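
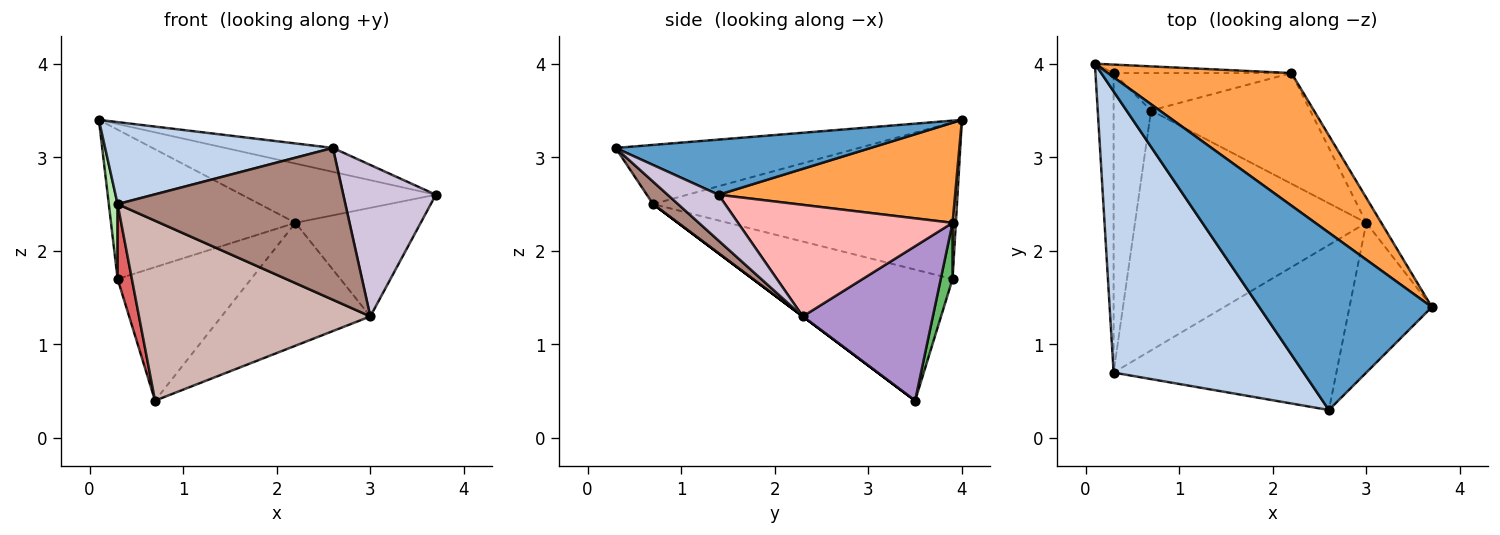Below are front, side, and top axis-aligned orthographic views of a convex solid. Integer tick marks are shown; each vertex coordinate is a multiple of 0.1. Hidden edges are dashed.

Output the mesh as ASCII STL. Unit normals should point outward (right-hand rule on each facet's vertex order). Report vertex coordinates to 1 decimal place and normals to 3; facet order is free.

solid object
 facet normal 0.302 0.127 0.945
  outer loop
   vertex 2.6 0.3 3.1
   vertex 3.7 1.4 2.6
   vertex 0.1 4.0 3.4
  endloop
 endfacet
 facet normal -0.287 -0.268 0.920
  outer loop
   vertex 0.3 0.7 2.5
   vertex 2.6 0.3 3.1
   vertex 0.1 4.0 3.4
  endloop
 endfacet
 facet normal 0.446 0.365 0.817
  outer loop
   vertex 2.2 3.9 2.3
   vertex 0.1 4.0 3.4
   vertex 3.7 1.4 2.6
  endloop
 endfacet
 facet normal 0.018 0.998 -0.057
  outer loop
   vertex 0.3 3.9 1.7
   vertex 0.1 4.0 3.4
   vertex 2.2 3.9 2.3
  endloop
 endfacet
 facet normal 0.085 0.959 -0.269
  outer loop
   vertex 0.3 3.9 1.7
   vertex 2.2 3.9 2.3
   vertex 0.7 3.5 0.4
  endloop
 endfacet
 facet normal -0.993 -0.029 -0.115
  outer loop
   vertex 0.3 3.9 1.7
   vertex 0.3 0.7 2.5
   vertex 0.1 4.0 3.4
  endloop
 endfacet
 facet normal -0.959 -0.069 -0.274
  outer loop
   vertex 0.3 3.9 1.7
   vertex 0.7 3.5 0.4
   vertex 0.3 0.7 2.5
  endloop
 endfacet
 facet normal 0.858 0.501 -0.115
  outer loop
   vertex 3.0 2.3 1.3
   vertex 2.2 3.9 2.3
   vertex 3.7 1.4 2.6
  endloop
 endfacet
 facet normal 0.545 0.623 -0.561
  outer loop
   vertex 3.0 2.3 1.3
   vertex 0.7 3.5 0.4
   vertex 2.2 3.9 2.3
  endloop
 endfacet
 facet normal 0.365 -0.662 -0.655
  outer loop
   vertex 3.0 2.3 1.3
   vertex 3.7 1.4 2.6
   vertex 2.6 0.3 3.1
  endloop
 endfacet
 facet normal 0.074 -0.675 -0.734
  outer loop
   vertex 3.0 2.3 1.3
   vertex 2.6 0.3 3.1
   vertex 0.3 0.7 2.5
  endloop
 endfacet
 facet normal 0.000 -0.600 -0.800
  outer loop
   vertex 3.0 2.3 1.3
   vertex 0.3 0.7 2.5
   vertex 0.7 3.5 0.4
  endloop
 endfacet
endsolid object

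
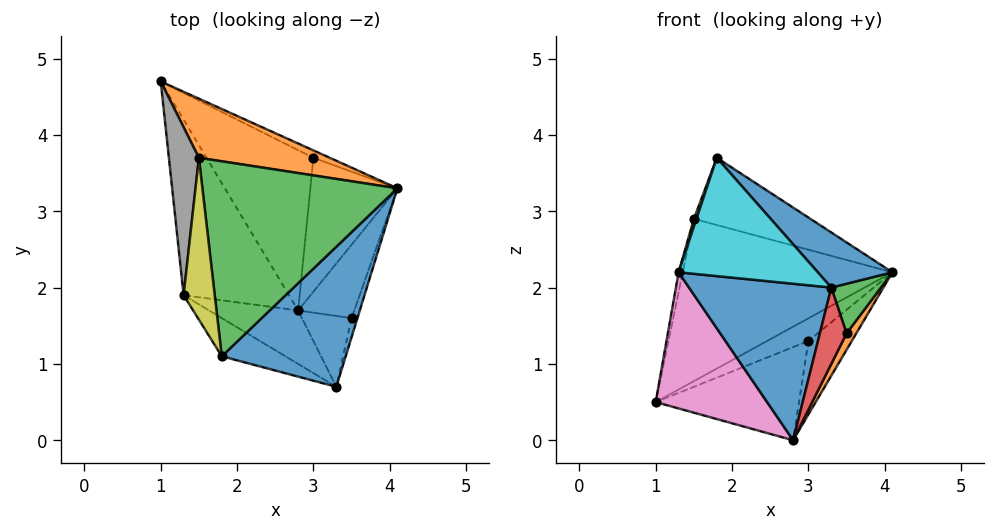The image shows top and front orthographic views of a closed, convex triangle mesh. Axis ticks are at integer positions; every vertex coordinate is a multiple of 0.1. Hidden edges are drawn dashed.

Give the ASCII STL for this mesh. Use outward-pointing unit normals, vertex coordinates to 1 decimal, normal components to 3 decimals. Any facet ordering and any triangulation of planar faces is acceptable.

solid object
 facet normal 0.691 -0.264 0.672
  outer loop
   vertex 3.3 0.7 2.0
   vertex 4.1 3.3 2.2
   vertex 1.8 1.1 3.7
  endloop
 endfacet
 facet normal 0.230 0.914 0.333
  outer loop
   vertex 1.5 3.7 2.9
   vertex 4.1 3.3 2.2
   vertex 1.0 4.7 0.5
  endloop
 endfacet
 facet normal 0.291 0.312 0.904
  outer loop
   vertex 1.5 3.7 2.9
   vertex 1.8 1.1 3.7
   vertex 4.1 3.3 2.2
  endloop
 endfacet
 facet normal 0.514 0.815 -0.266
  outer loop
   vertex 3.0 3.7 1.3
   vertex 1.0 4.7 0.5
   vertex 4.1 3.3 2.2
  endloop
 endfacet
 facet normal 0.513 0.431 -0.742
  outer loop
   vertex 3.0 3.7 1.3
   vertex 2.8 1.7 0.0
   vertex 1.0 4.7 0.5
  endloop
 endfacet
 facet normal 0.666 0.359 -0.654
  outer loop
   vertex 3.0 3.7 1.3
   vertex 4.1 3.3 2.2
   vertex 2.8 1.7 0.0
  endloop
 endfacet
 facet normal -0.779 -0.385 -0.496
  outer loop
   vertex 1.3 1.9 2.2
   vertex 1.0 4.7 0.5
   vertex 2.8 1.7 0.0
  endloop
 endfacet
 facet normal -0.977 0.025 0.214
  outer loop
   vertex 1.3 1.9 2.2
   vertex 1.5 3.7 2.9
   vertex 1.0 4.7 0.5
  endloop
 endfacet
 facet normal -0.951 -0.015 0.309
  outer loop
   vertex 1.3 1.9 2.2
   vertex 1.8 1.1 3.7
   vertex 1.5 3.7 2.9
  endloop
 endfacet
 facet normal -0.516 -0.815 -0.263
  outer loop
   vertex 1.3 1.9 2.2
   vertex 3.3 0.7 2.0
   vertex 1.8 1.1 3.7
  endloop
 endfacet
 facet normal -0.515 -0.811 -0.277
  outer loop
   vertex 1.3 1.9 2.2
   vertex 2.8 1.7 0.0
   vertex 3.3 0.7 2.0
  endloop
 endfacet
 facet normal 0.887 -0.101 -0.451
  outer loop
   vertex 3.5 1.6 1.4
   vertex 2.8 1.7 0.0
   vertex 4.1 3.3 2.2
  endloop
 endfacet
 facet normal 0.952 -0.285 -0.109
  outer loop
   vertex 3.5 1.6 1.4
   vertex 4.1 3.3 2.2
   vertex 3.3 0.7 2.0
  endloop
 endfacet
 facet normal 0.782 -0.456 -0.424
  outer loop
   vertex 3.5 1.6 1.4
   vertex 3.3 0.7 2.0
   vertex 2.8 1.7 0.0
  endloop
 endfacet
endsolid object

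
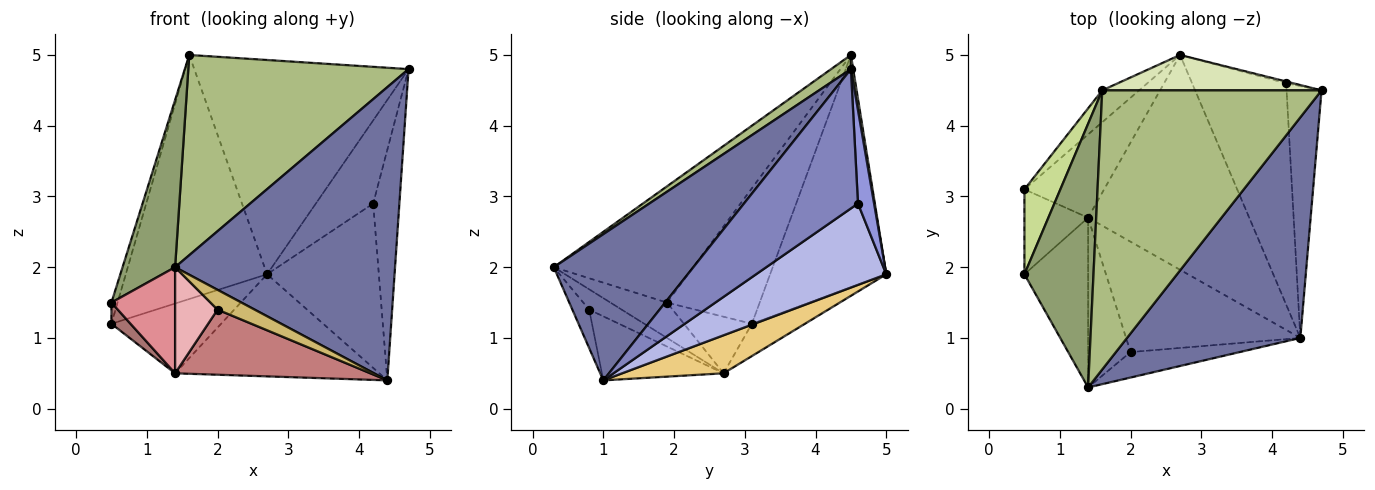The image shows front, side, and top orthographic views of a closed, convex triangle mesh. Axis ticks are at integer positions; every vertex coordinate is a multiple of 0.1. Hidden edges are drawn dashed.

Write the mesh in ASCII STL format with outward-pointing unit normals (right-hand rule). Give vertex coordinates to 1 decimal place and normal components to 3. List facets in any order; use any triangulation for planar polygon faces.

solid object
 facet normal 0.452 -0.713 0.536
  outer loop
   vertex 1.4 0.3 2.0
   vertex 4.4 1.0 0.4
   vertex 4.7 4.5 4.8
  endloop
 endfacet
 facet normal 0.947 0.218 -0.238
  outer loop
   vertex 4.2 4.6 2.9
   vertex 4.7 4.5 4.8
   vertex 4.4 1.0 0.4
  endloop
 endfacet
 facet normal 0.270 0.963 -0.020
  outer loop
   vertex 4.2 4.6 2.9
   vertex 2.7 5.0 1.9
   vertex 4.7 4.5 4.8
  endloop
 endfacet
 facet normal 0.570 0.490 -0.660
  outer loop
   vertex 4.2 4.6 2.9
   vertex 4.4 1.0 0.4
   vertex 2.7 5.0 1.9
  endloop
 endfacet
 facet normal -0.818 -0.308 0.486
  outer loop
   vertex 1.6 4.5 5.0
   vertex 0.5 1.9 1.5
   vertex 1.4 0.3 2.0
  endloop
 endfacet
 facet normal 0.052 -0.582 0.811
  outer loop
   vertex 1.6 4.5 5.0
   vertex 1.4 0.3 2.0
   vertex 4.7 4.5 4.8
  endloop
 endfacet
 facet normal -0.965 0.064 0.256
  outer loop
   vertex 1.6 4.5 5.0
   vertex 0.5 3.1 1.2
   vertex 0.5 1.9 1.5
  endloop
 endfacet
 facet normal 0.011 0.987 0.163
  outer loop
   vertex 1.6 4.5 5.0
   vertex 4.7 4.5 4.8
   vertex 2.7 5.0 1.9
  endloop
 endfacet
 facet normal -0.632 0.769 -0.100
  outer loop
   vertex 1.6 4.5 5.0
   vertex 2.7 5.0 1.9
   vertex 0.5 3.1 1.2
  endloop
 endfacet
 facet normal -0.268 -0.592 -0.761
  outer loop
   vertex 2.0 0.8 1.4
   vertex 4.4 1.0 0.4
   vertex 1.4 0.3 2.0
  endloop
 endfacet
 facet normal 0.208 0.420 -0.883
  outer loop
   vertex 1.4 2.7 0.5
   vertex 2.7 5.0 1.9
   vertex 4.4 1.0 0.4
  endloop
 endfacet
 facet normal -0.297 0.613 -0.732
  outer loop
   vertex 1.4 2.7 0.5
   vertex 0.5 3.1 1.2
   vertex 2.7 5.0 1.9
  endloop
 endfacet
 facet normal -0.653 -0.184 -0.735
  outer loop
   vertex 1.4 2.7 0.5
   vertex 0.5 1.9 1.5
   vertex 0.5 3.1 1.2
  endloop
 endfacet
 facet normal -0.302 -0.484 -0.821
  outer loop
   vertex 1.4 2.7 0.5
   vertex 4.4 1.0 0.4
   vertex 2.0 0.8 1.4
  endloop
 endfacet
 facet normal -0.426 -0.479 -0.767
  outer loop
   vertex 1.4 2.7 0.5
   vertex 1.4 0.3 2.0
   vertex 0.5 1.9 1.5
  endloop
 endfacet
 facet normal -0.376 -0.491 -0.786
  outer loop
   vertex 1.4 2.7 0.5
   vertex 2.0 0.8 1.4
   vertex 1.4 0.3 2.0
  endloop
 endfacet
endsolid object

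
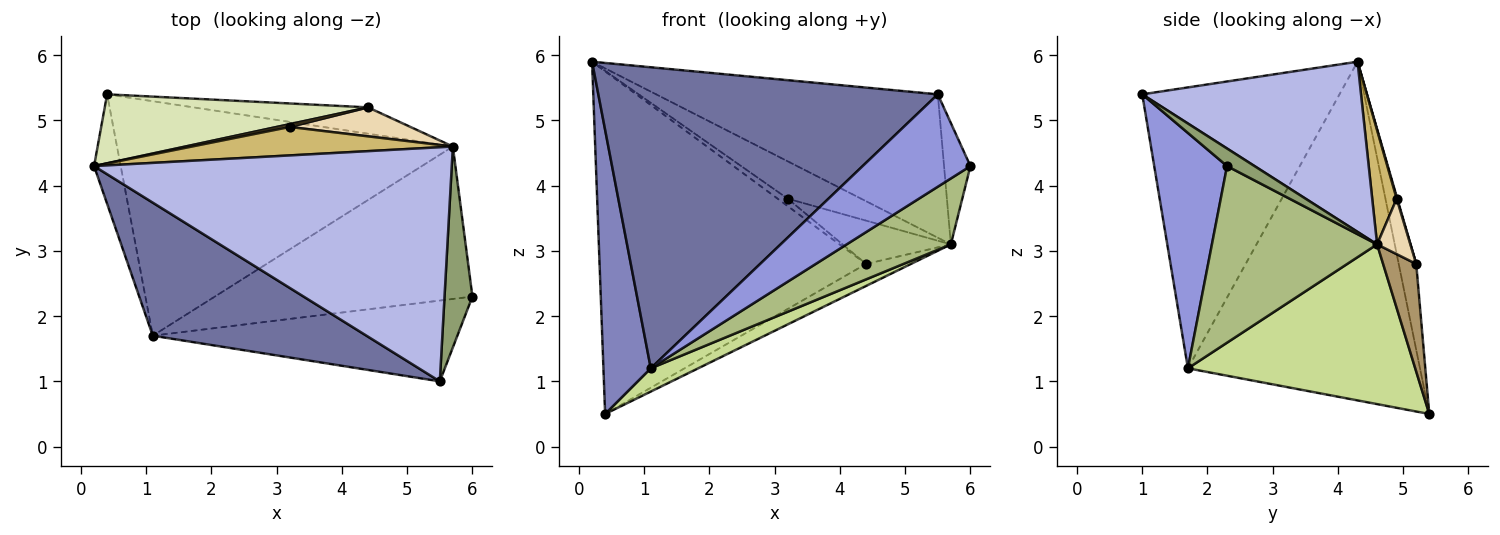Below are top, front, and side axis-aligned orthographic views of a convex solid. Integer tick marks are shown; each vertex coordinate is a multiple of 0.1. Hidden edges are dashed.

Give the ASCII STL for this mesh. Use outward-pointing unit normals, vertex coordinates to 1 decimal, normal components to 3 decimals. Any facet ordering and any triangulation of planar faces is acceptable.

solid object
 facet normal -0.469 -0.808 0.357
  outer loop
   vertex 1.1 1.7 1.2
   vertex 5.5 1.0 5.4
   vertex 0.2 4.3 5.9
  endloop
 endfacet
 facet normal -0.977 -0.199 -0.077
  outer loop
   vertex 1.1 1.7 1.2
   vertex 0.2 4.3 5.9
   vertex 0.4 5.4 0.5
  endloop
 endfacet
 facet normal 0.453 -0.671 -0.587
  outer loop
   vertex 1.1 1.7 1.2
   vertex 6.0 2.3 4.3
   vertex 5.5 1.0 5.4
  endloop
 endfacet
 facet normal 0.376 0.484 0.790
  outer loop
   vertex 5.7 4.6 3.1
   vertex 0.2 4.3 5.9
   vertex 5.5 1.0 5.4
  endloop
 endfacet
 facet normal 0.475 0.455 0.753
  outer loop
   vertex 5.7 4.6 3.1
   vertex 5.5 1.0 5.4
   vertex 6.0 2.3 4.3
  endloop
 endfacet
 facet normal 0.533 -0.336 -0.777
  outer loop
   vertex 5.7 4.6 3.1
   vertex 6.0 2.3 4.3
   vertex 1.1 1.7 1.2
  endloop
 endfacet
 facet normal 0.428 -0.089 -0.899
  outer loop
   vertex 5.7 4.6 3.1
   vertex 1.1 1.7 1.2
   vertex 0.4 5.4 0.5
  endloop
 endfacet
 facet normal -0.064 0.978 0.197
  outer loop
   vertex 4.4 5.2 2.8
   vertex 0.4 5.4 0.5
   vertex 0.2 4.3 5.9
  endloop
 endfacet
 facet normal 0.428 0.580 -0.693
  outer loop
   vertex 4.4 5.2 2.8
   vertex 5.7 4.6 3.1
   vertex 0.4 5.4 0.5
  endloop
 endfacet
 facet normal 0.256 0.769 0.586
  outer loop
   vertex 3.2 4.9 3.8
   vertex 0.2 4.3 5.9
   vertex 5.7 4.6 3.1
  endloop
 endfacet
 facet normal 0.058 0.935 0.351
  outer loop
   vertex 3.2 4.9 3.8
   vertex 4.4 5.2 2.8
   vertex 0.2 4.3 5.9
  endloop
 endfacet
 facet normal 0.247 0.805 0.539
  outer loop
   vertex 3.2 4.9 3.8
   vertex 5.7 4.6 3.1
   vertex 4.4 5.2 2.8
  endloop
 endfacet
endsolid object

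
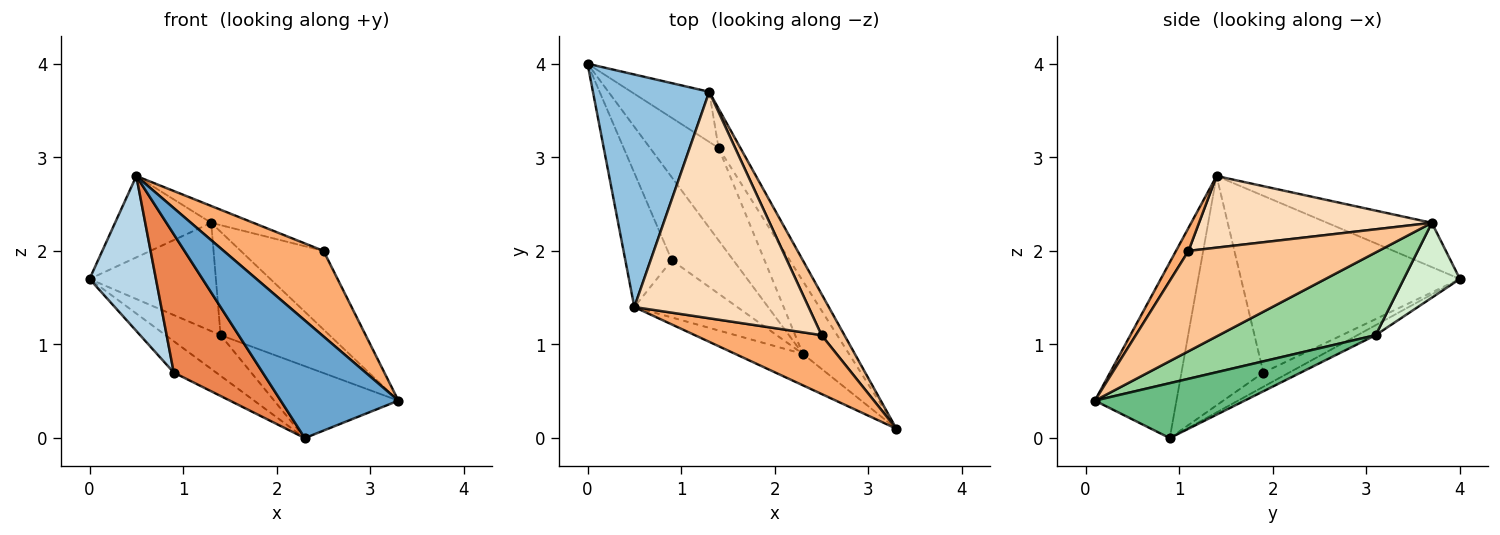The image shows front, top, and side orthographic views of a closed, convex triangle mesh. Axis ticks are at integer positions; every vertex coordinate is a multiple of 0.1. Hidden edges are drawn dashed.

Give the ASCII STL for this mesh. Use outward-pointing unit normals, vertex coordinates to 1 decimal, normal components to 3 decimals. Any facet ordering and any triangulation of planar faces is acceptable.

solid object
 facet normal -0.556 -0.803 -0.214
  outer loop
   vertex 2.3 0.9 0.0
   vertex 3.3 0.1 0.4
   vertex 0.5 1.4 2.8
  endloop
 endfacet
 facet normal -0.338 0.311 0.888
  outer loop
   vertex 1.3 3.7 2.3
   vertex 0.0 4.0 1.7
   vertex 0.5 1.4 2.8
  endloop
 endfacet
 facet normal -0.928 -0.282 -0.244
  outer loop
   vertex 0.9 1.9 0.7
   vertex 0.5 1.4 2.8
   vertex 0.0 4.0 1.7
  endloop
 endfacet
 facet normal -0.211 0.345 -0.915
  outer loop
   vertex 0.9 1.9 0.7
   vertex 0.0 4.0 1.7
   vertex 2.3 0.9 0.0
  endloop
 endfacet
 facet normal -0.648 -0.704 -0.291
  outer loop
   vertex 0.9 1.9 0.7
   vertex 2.3 0.9 0.0
   vertex 0.5 1.4 2.8
  endloop
 endfacet
 facet normal 0.102 -0.820 0.564
  outer loop
   vertex 2.5 1.1 2.0
   vertex 0.5 1.4 2.8
   vertex 3.3 0.1 0.4
  endloop
 endfacet
 facet normal 0.898 0.391 0.205
  outer loop
   vertex 2.5 1.1 2.0
   vertex 3.3 0.1 0.4
   vertex 1.3 3.7 2.3
  endloop
 endfacet
 facet normal 0.379 0.069 0.923
  outer loop
   vertex 2.5 1.1 2.0
   vertex 1.3 3.7 2.3
   vertex 0.5 1.4 2.8
  endloop
 endfacet
 facet normal 0.646 0.536 -0.543
  outer loop
   vertex 1.4 3.1 1.1
   vertex 3.3 0.1 0.4
   vertex 2.3 0.9 0.0
  endloop
 endfacet
 facet normal 0.803 0.558 -0.212
  outer loop
   vertex 1.4 3.1 1.1
   vertex 1.3 3.7 2.3
   vertex 3.3 0.1 0.4
  endloop
 endfacet
 facet normal -0.132 0.400 -0.907
  outer loop
   vertex 1.4 3.1 1.1
   vertex 2.3 0.9 0.0
   vertex 0.0 4.0 1.7
  endloop
 endfacet
 facet normal 0.374 0.842 -0.390
  outer loop
   vertex 1.4 3.1 1.1
   vertex 0.0 4.0 1.7
   vertex 1.3 3.7 2.3
  endloop
 endfacet
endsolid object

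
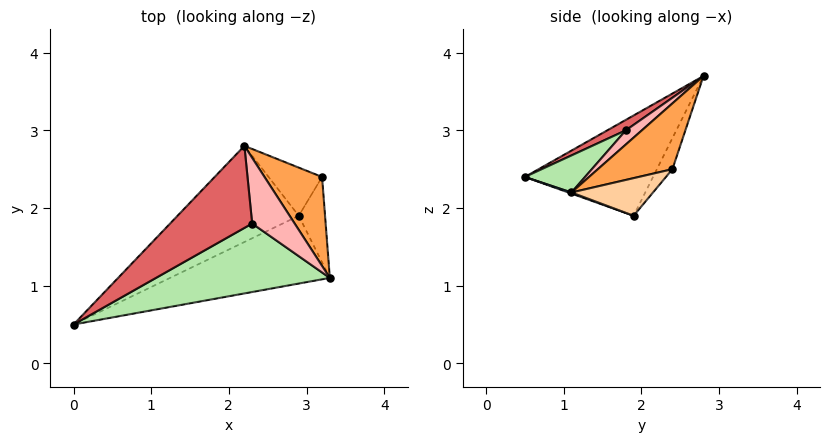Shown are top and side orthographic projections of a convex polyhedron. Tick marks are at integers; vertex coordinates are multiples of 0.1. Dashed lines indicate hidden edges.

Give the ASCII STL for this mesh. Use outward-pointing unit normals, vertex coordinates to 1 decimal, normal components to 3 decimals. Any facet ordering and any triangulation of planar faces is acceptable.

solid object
 facet normal 0.007 -0.348 -0.937
  outer loop
   vertex 2.9 1.9 1.9
   vertex 3.3 1.1 2.2
   vertex 0.0 0.5 2.4
  endloop
 endfacet
 facet normal -0.441 0.723 -0.533
  outer loop
   vertex 2.9 1.9 1.9
   vertex 0.0 0.5 2.4
   vertex 2.2 2.8 3.7
  endloop
 endfacet
 facet normal 0.749 -0.094 0.656
  outer loop
   vertex 3.2 2.4 2.5
   vertex 2.2 2.8 3.7
   vertex 3.3 1.1 2.2
  endloop
 endfacet
 facet normal 0.805 0.192 -0.562
  outer loop
   vertex 3.2 2.4 2.5
   vertex 3.3 1.1 2.2
   vertex 2.9 1.9 1.9
  endloop
 endfacet
 facet normal -0.300 0.801 -0.517
  outer loop
   vertex 3.2 2.4 2.5
   vertex 2.9 1.9 1.9
   vertex 2.2 2.8 3.7
  endloop
 endfacet
 facet normal 0.161 -0.634 0.756
  outer loop
   vertex 2.3 1.8 3.0
   vertex 0.0 0.5 2.4
   vertex 3.3 1.1 2.2
  endloop
 endfacet
 facet normal 0.105 -0.563 0.820
  outer loop
   vertex 2.3 1.8 3.0
   vertex 2.2 2.8 3.7
   vertex 0.0 0.5 2.4
  endloop
 endfacet
 facet normal 0.267 -0.535 0.802
  outer loop
   vertex 2.3 1.8 3.0
   vertex 3.3 1.1 2.2
   vertex 2.2 2.8 3.7
  endloop
 endfacet
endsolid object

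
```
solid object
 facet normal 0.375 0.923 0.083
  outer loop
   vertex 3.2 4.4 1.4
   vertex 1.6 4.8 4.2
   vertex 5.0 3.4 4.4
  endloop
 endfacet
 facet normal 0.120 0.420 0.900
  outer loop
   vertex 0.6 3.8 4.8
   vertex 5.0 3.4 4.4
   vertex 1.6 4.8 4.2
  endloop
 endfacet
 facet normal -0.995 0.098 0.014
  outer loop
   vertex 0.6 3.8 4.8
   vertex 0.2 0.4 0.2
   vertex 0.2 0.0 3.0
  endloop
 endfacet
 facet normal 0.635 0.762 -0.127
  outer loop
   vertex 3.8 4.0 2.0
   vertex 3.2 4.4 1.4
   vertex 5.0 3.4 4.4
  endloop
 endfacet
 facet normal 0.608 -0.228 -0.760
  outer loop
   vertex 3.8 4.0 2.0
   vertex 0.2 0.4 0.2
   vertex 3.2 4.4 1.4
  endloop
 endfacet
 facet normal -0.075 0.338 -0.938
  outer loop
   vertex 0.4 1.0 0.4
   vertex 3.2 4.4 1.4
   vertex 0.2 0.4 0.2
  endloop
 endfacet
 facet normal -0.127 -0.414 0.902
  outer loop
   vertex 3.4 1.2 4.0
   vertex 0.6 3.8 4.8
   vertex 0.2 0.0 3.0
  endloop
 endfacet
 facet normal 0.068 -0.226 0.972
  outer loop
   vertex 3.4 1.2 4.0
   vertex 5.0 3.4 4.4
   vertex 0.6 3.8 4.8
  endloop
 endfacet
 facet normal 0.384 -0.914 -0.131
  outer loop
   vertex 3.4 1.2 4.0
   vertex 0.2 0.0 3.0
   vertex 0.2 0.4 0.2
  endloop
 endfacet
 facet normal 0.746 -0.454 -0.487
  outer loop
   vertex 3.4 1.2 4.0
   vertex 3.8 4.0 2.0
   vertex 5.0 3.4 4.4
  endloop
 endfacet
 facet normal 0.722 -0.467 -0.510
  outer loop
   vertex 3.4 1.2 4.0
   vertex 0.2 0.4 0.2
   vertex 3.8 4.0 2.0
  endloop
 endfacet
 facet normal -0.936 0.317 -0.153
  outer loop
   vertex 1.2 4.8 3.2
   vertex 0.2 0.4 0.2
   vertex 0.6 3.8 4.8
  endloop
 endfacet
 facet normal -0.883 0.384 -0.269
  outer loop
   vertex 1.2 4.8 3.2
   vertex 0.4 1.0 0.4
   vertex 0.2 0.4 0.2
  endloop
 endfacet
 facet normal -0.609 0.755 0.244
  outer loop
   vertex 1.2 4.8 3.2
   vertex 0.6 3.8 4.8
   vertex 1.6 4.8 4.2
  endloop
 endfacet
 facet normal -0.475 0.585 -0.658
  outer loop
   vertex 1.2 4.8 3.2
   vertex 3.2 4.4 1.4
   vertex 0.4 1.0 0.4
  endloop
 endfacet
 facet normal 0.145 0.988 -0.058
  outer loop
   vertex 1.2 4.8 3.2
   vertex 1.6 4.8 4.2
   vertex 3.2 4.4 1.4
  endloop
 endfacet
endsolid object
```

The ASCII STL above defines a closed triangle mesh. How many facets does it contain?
16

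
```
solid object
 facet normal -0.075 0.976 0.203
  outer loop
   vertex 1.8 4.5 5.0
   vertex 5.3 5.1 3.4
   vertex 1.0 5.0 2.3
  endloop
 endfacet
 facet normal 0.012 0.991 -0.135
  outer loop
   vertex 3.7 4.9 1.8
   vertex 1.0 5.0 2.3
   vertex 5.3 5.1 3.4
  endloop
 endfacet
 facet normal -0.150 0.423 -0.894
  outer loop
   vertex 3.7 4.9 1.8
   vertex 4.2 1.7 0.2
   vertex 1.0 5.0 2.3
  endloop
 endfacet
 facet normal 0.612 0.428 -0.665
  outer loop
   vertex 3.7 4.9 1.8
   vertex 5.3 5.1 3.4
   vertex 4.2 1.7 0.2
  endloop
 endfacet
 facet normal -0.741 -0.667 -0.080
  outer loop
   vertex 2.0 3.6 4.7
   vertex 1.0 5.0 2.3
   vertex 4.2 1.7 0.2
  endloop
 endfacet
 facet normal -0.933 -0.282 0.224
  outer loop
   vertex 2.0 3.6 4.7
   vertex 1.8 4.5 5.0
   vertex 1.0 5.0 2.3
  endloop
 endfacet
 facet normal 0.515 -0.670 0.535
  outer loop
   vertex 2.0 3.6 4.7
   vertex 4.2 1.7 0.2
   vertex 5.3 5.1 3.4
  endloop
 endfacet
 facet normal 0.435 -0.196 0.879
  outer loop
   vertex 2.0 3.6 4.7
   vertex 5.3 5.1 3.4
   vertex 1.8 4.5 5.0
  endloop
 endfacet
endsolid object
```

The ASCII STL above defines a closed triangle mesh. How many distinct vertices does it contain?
6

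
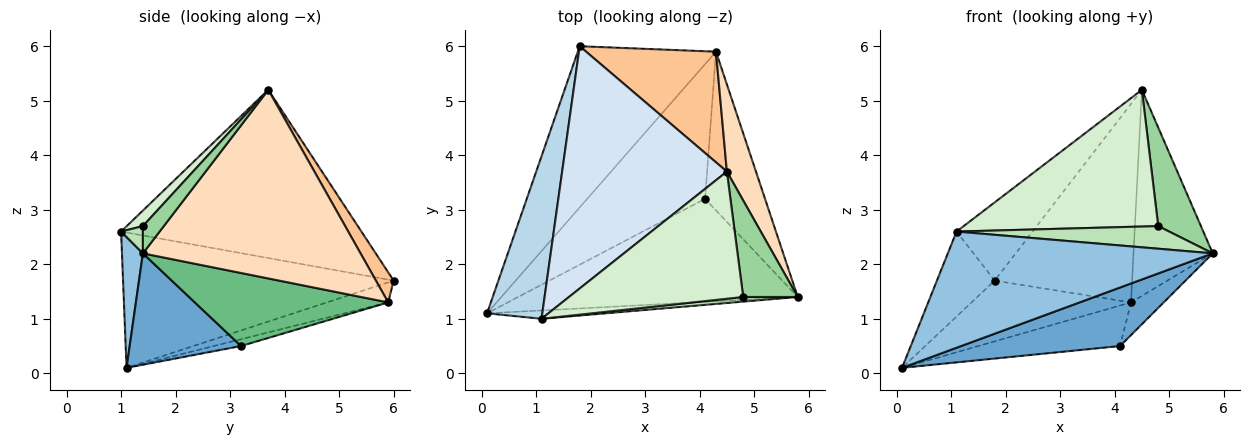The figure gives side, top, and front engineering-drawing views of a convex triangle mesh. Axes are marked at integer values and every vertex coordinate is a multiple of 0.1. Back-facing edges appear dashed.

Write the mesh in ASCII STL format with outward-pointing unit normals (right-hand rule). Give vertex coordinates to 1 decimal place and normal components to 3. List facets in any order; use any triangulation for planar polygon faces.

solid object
 facet normal 0.327 -0.467 -0.822
  outer loop
   vertex 4.1 3.2 0.5
   vertex 5.8 1.4 2.2
   vertex 0.1 1.1 0.1
  endloop
 endfacet
 facet normal 0.079 -0.994 -0.071
  outer loop
   vertex 1.1 1.0 2.6
   vertex 0.1 1.1 0.1
   vertex 5.8 1.4 2.2
  endloop
 endfacet
 facet normal -0.908 0.194 0.371
  outer loop
   vertex 1.1 1.0 2.6
   vertex 1.8 6.0 1.7
   vertex 0.1 1.1 0.1
  endloop
 endfacet
 facet normal -0.697 0.220 0.682
  outer loop
   vertex 1.1 1.0 2.6
   vertex 4.5 3.7 5.2
   vertex 1.8 6.0 1.7
  endloop
 endfacet
 facet normal -0.134 0.349 -0.927
  outer loop
   vertex 4.3 5.9 1.3
   vertex 0.1 1.1 0.1
   vertex 1.8 6.0 1.7
  endloop
 endfacet
 facet normal -0.055 0.287 -0.956
  outer loop
   vertex 4.3 5.9 1.3
   vertex 4.1 3.2 0.5
   vertex 0.1 1.1 0.1
  endloop
 endfacet
 facet normal 0.112 0.868 0.484
  outer loop
   vertex 4.3 5.9 1.3
   vertex 1.8 6.0 1.7
   vertex 4.5 3.7 5.2
  endloop
 endfacet
 facet normal 0.930 0.339 0.143
  outer loop
   vertex 4.3 5.9 1.3
   vertex 4.5 3.7 5.2
   vertex 5.8 1.4 2.2
  endloop
 endfacet
 facet normal 0.766 0.130 -0.629
  outer loop
   vertex 4.3 5.9 1.3
   vertex 5.8 1.4 2.2
   vertex 4.1 3.2 0.5
  endloop
 endfacet
 facet normal 0.330 -0.675 0.660
  outer loop
   vertex 4.8 1.4 2.7
   vertex 5.8 1.4 2.2
   vertex 4.5 3.7 5.2
  endloop
 endfacet
 facet normal 0.100 -0.975 0.200
  outer loop
   vertex 4.8 1.4 2.7
   vertex 1.1 1.0 2.6
   vertex 5.8 1.4 2.2
  endloop
 endfacet
 facet normal 0.061 -0.731 0.680
  outer loop
   vertex 4.8 1.4 2.7
   vertex 4.5 3.7 5.2
   vertex 1.1 1.0 2.6
  endloop
 endfacet
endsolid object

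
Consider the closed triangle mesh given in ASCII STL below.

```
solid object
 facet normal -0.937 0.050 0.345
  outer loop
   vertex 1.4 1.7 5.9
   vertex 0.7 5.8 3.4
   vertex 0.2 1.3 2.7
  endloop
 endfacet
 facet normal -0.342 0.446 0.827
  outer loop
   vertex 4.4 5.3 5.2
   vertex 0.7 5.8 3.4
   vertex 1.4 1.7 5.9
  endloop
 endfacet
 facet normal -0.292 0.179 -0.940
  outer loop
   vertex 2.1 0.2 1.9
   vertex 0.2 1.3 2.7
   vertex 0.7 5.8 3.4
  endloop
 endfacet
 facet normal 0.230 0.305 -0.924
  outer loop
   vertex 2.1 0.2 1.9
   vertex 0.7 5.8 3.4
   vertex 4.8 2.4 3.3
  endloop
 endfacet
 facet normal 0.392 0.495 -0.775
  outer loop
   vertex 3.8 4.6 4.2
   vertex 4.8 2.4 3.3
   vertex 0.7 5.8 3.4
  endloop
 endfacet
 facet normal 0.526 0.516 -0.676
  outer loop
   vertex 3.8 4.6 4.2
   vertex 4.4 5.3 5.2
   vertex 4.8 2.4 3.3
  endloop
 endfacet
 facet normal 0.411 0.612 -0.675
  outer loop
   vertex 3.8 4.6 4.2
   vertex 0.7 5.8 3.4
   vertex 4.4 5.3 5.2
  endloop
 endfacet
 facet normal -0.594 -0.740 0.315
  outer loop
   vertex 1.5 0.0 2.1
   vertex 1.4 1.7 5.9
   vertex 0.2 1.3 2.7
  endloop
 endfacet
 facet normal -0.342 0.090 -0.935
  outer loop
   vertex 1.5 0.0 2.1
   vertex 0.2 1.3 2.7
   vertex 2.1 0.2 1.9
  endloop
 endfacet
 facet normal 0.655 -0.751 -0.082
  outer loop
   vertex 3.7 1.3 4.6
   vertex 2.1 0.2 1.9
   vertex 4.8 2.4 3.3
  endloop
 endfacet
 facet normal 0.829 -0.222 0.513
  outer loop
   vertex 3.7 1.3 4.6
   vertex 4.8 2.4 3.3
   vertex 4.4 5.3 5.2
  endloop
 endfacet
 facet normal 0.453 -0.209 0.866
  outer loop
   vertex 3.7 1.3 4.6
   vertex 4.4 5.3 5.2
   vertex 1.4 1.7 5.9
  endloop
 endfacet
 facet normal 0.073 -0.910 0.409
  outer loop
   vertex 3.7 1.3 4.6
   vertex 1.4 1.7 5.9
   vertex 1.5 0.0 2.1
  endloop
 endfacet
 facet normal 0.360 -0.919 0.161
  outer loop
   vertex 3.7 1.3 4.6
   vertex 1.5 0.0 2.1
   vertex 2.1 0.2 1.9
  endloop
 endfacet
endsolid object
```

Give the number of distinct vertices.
9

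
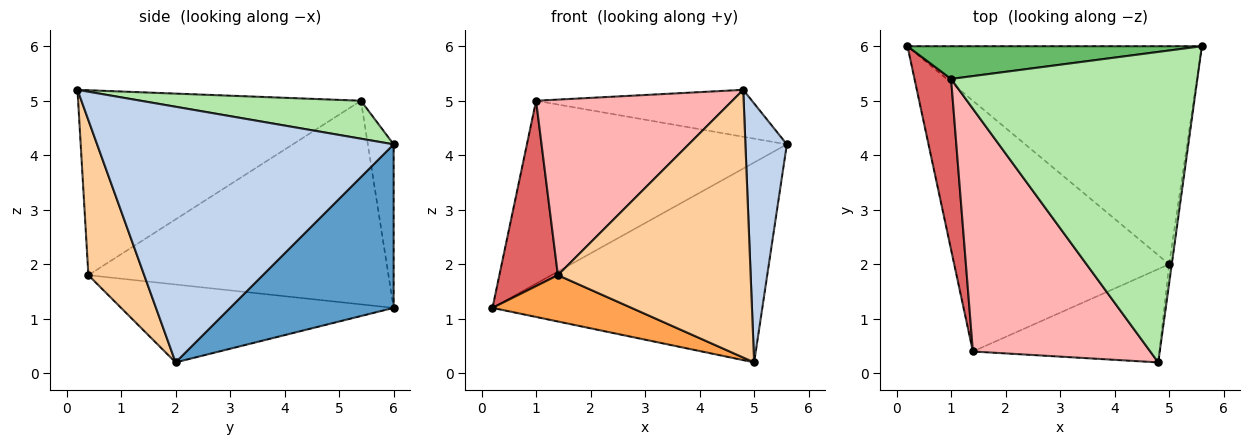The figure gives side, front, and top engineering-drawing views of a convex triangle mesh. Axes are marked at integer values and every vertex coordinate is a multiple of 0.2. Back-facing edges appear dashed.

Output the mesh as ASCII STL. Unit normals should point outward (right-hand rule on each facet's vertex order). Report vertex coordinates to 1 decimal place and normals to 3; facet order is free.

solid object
 facet normal 0.379 0.625 -0.682
  outer loop
   vertex 5.0 2.0 0.2
   vertex 0.2 6.0 1.2
   vertex 5.6 6.0 4.2
  endloop
 endfacet
 facet normal 0.990 -0.138 -0.010
  outer loop
   vertex 5.0 2.0 0.2
   vertex 5.6 6.0 4.2
   vertex 4.8 0.2 5.2
  endloop
 endfacet
 facet normal -0.336 -0.171 -0.926
  outer loop
   vertex 1.4 0.4 1.8
   vertex 0.2 6.0 1.2
   vertex 5.0 2.0 0.2
  endloop
 endfacet
 facet normal 0.264 -0.911 -0.317
  outer loop
   vertex 1.4 0.4 1.8
   vertex 5.0 2.0 0.2
   vertex 4.8 0.2 5.2
  endloop
 endfacet
 facet normal -0.097 0.980 0.175
  outer loop
   vertex 1.0 5.4 5.0
   vertex 5.6 6.0 4.2
   vertex 0.2 6.0 1.2
  endloop
 endfacet
 facet normal 0.151 0.148 0.977
  outer loop
   vertex 1.0 5.4 5.0
   vertex 4.8 0.2 5.2
   vertex 5.6 6.0 4.2
  endloop
 endfacet
 facet normal -0.967 -0.189 0.174
  outer loop
   vertex 1.0 5.4 5.0
   vertex 0.2 6.0 1.2
   vertex 1.4 0.4 1.8
  endloop
 endfacet
 facet normal -0.645 -0.448 0.619
  outer loop
   vertex 1.0 5.4 5.0
   vertex 1.4 0.4 1.8
   vertex 4.8 0.2 5.2
  endloop
 endfacet
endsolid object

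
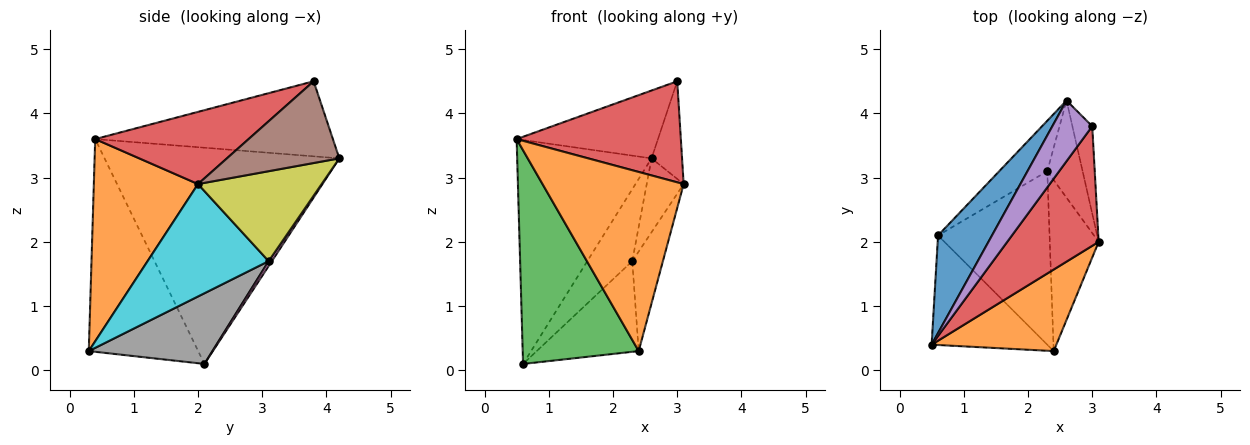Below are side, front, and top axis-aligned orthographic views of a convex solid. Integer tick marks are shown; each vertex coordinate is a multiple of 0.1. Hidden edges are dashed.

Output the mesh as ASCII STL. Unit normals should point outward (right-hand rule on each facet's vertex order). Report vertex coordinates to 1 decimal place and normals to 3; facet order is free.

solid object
 facet normal -0.848 0.485 0.212
  outer loop
   vertex 0.6 2.1 0.1
   vertex 0.5 0.4 3.6
   vertex 2.6 4.2 3.3
  endloop
 endfacet
 facet normal 0.558 -0.756 0.344
  outer loop
   vertex 2.4 0.3 0.3
   vertex 3.1 2.0 2.9
   vertex 0.5 0.4 3.6
  endloop
 endfacet
 facet normal -0.643 -0.682 -0.349
  outer loop
   vertex 2.4 0.3 0.3
   vertex 0.5 0.4 3.6
   vertex 0.6 2.1 0.1
  endloop
 endfacet
 facet normal 0.516 -0.553 0.654
  outer loop
   vertex 3.0 3.8 4.5
   vertex 0.5 0.4 3.6
   vertex 3.1 2.0 2.9
  endloop
 endfacet
 facet normal -0.782 0.465 0.416
  outer loop
   vertex 3.0 3.8 4.5
   vertex 2.6 4.2 3.3
   vertex 0.5 0.4 3.6
  endloop
 endfacet
 facet normal 0.940 0.255 -0.228
  outer loop
   vertex 3.0 3.8 4.5
   vertex 3.1 2.0 2.9
   vertex 2.6 4.2 3.3
  endloop
 endfacet
 facet normal 0.058 0.817 -0.573
  outer loop
   vertex 2.3 3.1 1.7
   vertex 0.6 2.1 0.1
   vertex 2.6 4.2 3.3
  endloop
 endfacet
 facet normal 0.490 0.404 -0.773
  outer loop
   vertex 2.3 3.1 1.7
   vertex 2.4 0.3 0.3
   vertex 0.6 2.1 0.1
  endloop
 endfacet
 facet normal 0.897 0.268 -0.352
  outer loop
   vertex 2.3 3.1 1.7
   vertex 2.6 4.2 3.3
   vertex 3.1 2.0 2.9
  endloop
 endfacet
 facet normal 0.893 0.226 -0.388
  outer loop
   vertex 2.3 3.1 1.7
   vertex 3.1 2.0 2.9
   vertex 2.4 0.3 0.3
  endloop
 endfacet
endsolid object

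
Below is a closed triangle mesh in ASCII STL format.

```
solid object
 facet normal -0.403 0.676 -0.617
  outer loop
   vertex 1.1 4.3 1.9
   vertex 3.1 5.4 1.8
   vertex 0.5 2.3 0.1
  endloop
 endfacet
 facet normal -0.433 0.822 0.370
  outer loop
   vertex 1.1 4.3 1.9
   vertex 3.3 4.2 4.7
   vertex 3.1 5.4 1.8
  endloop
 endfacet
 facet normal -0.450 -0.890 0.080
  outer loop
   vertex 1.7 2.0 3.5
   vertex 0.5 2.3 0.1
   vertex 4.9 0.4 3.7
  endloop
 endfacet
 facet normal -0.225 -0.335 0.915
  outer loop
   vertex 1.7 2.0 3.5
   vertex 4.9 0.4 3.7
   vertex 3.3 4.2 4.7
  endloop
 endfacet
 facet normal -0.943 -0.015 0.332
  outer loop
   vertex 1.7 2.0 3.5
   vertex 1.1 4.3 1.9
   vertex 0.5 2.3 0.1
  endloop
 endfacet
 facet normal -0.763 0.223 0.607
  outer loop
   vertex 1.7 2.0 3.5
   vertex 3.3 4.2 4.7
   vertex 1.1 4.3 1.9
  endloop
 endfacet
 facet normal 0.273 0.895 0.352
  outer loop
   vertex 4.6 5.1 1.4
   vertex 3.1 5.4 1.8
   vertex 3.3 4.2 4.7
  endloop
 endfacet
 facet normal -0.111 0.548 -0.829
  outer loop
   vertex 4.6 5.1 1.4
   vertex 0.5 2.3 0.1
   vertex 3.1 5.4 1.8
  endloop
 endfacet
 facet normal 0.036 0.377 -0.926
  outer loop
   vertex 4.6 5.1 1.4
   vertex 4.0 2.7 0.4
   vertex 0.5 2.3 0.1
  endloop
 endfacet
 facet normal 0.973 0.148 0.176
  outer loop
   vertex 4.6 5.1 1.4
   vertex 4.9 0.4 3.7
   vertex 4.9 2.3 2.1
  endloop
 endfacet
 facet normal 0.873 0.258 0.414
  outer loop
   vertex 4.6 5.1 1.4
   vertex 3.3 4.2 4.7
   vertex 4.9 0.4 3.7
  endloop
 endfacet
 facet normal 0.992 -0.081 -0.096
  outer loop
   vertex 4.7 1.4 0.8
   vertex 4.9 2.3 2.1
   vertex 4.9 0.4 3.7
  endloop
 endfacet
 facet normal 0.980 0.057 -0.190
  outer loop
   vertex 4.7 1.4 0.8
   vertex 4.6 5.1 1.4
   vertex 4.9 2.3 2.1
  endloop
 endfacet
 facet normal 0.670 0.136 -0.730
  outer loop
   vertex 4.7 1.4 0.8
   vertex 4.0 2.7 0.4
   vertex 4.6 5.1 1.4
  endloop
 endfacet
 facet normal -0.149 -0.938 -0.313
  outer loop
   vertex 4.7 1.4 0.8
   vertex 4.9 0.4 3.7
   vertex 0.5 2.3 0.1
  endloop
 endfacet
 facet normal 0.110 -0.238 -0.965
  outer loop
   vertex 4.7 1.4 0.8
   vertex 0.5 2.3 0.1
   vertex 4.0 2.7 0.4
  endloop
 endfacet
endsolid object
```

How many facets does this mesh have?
16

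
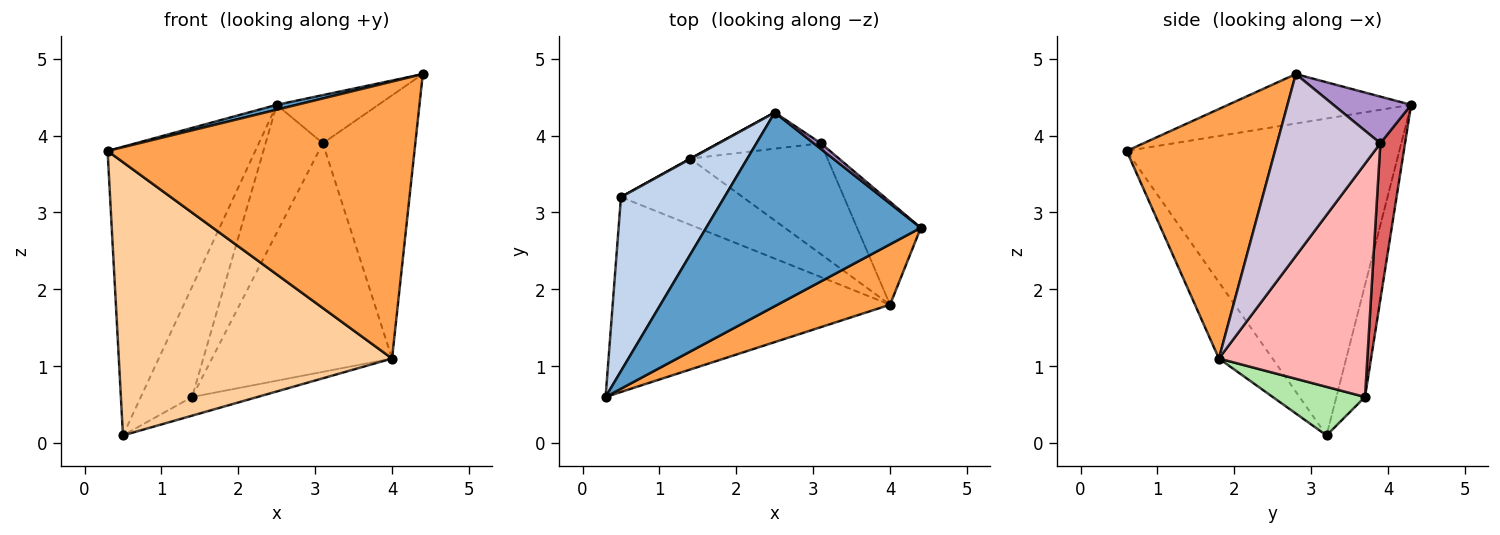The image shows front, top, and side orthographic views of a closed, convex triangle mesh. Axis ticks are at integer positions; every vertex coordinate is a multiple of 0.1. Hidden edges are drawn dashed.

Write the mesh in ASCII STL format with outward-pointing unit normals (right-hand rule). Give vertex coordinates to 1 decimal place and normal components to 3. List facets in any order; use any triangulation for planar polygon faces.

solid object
 facet normal -0.224 -0.025 0.974
  outer loop
   vertex 2.5 4.3 4.4
   vertex 0.3 0.6 3.8
   vertex 4.4 2.8 4.8
  endloop
 endfacet
 facet normal -0.845 0.458 0.276
  outer loop
   vertex 0.5 3.2 0.1
   vertex 0.3 0.6 3.8
   vertex 2.5 4.3 4.4
  endloop
 endfacet
 facet normal 0.427 -0.883 0.193
  outer loop
   vertex 4.0 1.8 1.1
   vertex 4.4 2.8 4.8
   vertex 0.3 0.6 3.8
  endloop
 endfacet
 facet normal -0.158 -0.804 -0.573
  outer loop
   vertex 4.0 1.8 1.1
   vertex 0.3 0.6 3.8
   vertex 0.5 3.2 0.1
  endloop
 endfacet
 facet normal -0.487 0.873 0.003
  outer loop
   vertex 1.4 3.7 0.6
   vertex 0.5 3.2 0.1
   vertex 2.5 4.3 4.4
  endloop
 endfacet
 facet normal 0.358 0.254 -0.899
  outer loop
   vertex 1.4 3.7 0.6
   vertex 4.0 1.8 1.1
   vertex 0.5 3.2 0.1
  endloop
 endfacet
 facet normal 0.383 0.889 -0.251
  outer loop
   vertex 3.1 3.9 3.9
   vertex 1.4 3.7 0.6
   vertex 2.5 4.3 4.4
  endloop
 endfacet
 facet normal 0.596 0.723 -0.351
  outer loop
   vertex 3.1 3.9 3.9
   vertex 4.0 1.8 1.1
   vertex 1.4 3.7 0.6
  endloop
 endfacet
 facet normal 0.605 0.791 0.093
  outer loop
   vertex 3.1 3.9 3.9
   vertex 2.5 4.3 4.4
   vertex 4.4 2.8 4.8
  endloop
 endfacet
 facet normal 0.721 0.645 -0.252
  outer loop
   vertex 3.1 3.9 3.9
   vertex 4.4 2.8 4.8
   vertex 4.0 1.8 1.1
  endloop
 endfacet
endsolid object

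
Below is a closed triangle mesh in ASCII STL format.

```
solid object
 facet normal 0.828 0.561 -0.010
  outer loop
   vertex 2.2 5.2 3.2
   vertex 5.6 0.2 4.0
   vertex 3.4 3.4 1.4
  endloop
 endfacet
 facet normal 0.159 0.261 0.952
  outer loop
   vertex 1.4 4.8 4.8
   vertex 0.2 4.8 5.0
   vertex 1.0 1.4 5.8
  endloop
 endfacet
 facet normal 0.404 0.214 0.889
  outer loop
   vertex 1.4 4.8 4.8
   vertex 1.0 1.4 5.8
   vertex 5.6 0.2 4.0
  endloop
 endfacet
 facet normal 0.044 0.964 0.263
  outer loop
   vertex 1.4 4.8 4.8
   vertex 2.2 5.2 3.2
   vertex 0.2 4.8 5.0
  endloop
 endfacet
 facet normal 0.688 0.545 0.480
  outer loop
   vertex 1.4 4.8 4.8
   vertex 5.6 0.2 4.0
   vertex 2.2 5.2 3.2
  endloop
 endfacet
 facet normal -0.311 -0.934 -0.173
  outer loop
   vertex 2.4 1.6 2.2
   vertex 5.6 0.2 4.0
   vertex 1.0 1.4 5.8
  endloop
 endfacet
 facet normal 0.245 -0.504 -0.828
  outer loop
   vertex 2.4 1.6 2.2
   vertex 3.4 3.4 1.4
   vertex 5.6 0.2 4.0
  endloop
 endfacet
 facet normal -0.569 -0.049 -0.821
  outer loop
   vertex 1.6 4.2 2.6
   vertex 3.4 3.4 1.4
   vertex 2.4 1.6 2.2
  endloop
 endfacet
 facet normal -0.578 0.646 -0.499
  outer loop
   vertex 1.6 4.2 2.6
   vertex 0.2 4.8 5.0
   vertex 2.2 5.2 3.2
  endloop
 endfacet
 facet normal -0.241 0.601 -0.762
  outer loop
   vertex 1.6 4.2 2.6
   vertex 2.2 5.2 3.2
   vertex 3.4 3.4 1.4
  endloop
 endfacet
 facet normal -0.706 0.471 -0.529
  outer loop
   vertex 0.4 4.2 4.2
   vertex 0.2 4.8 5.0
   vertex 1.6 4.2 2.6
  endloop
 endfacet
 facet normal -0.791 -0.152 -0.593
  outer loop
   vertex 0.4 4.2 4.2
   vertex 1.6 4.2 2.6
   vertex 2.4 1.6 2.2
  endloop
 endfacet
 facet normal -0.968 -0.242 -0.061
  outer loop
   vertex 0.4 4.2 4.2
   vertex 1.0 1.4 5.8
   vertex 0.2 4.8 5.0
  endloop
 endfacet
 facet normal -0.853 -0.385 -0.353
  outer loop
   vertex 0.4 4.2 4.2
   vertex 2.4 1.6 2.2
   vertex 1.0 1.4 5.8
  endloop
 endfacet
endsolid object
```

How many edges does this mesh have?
21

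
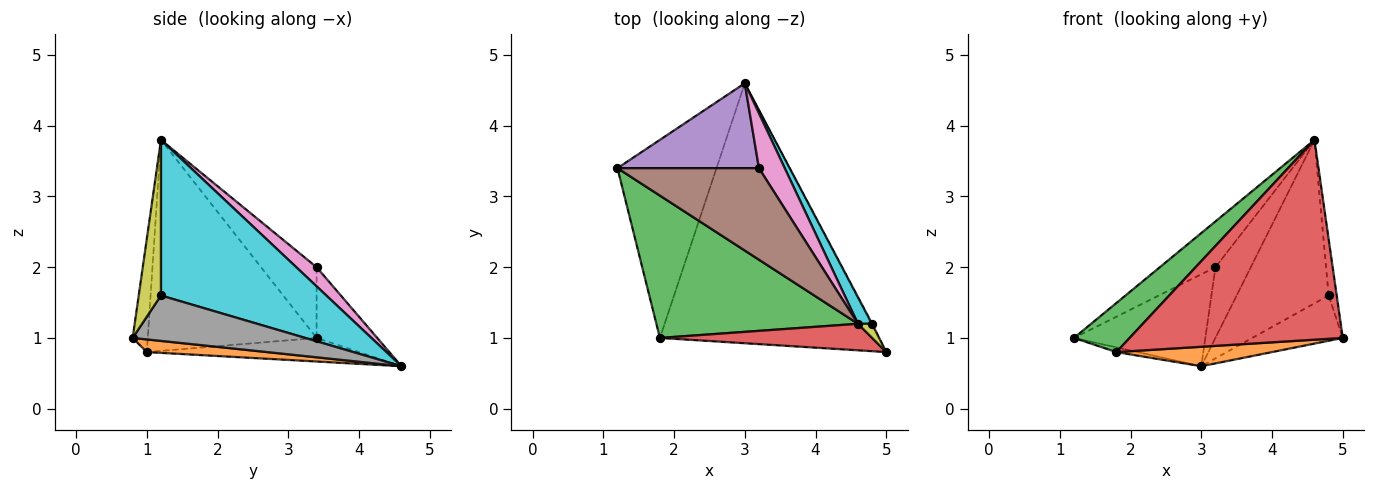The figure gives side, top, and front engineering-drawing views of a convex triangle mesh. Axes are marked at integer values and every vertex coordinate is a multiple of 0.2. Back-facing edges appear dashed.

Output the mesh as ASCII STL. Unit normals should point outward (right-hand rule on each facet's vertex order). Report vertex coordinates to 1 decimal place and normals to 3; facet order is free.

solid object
 facet normal -0.232 0.023 -0.973
  outer loop
   vertex 1.8 1.0 0.8
   vertex 1.2 3.4 1.0
   vertex 3.0 4.6 0.6
  endloop
 endfacet
 facet normal 0.058 -0.074 -0.996
  outer loop
   vertex 1.8 1.0 0.8
   vertex 3.0 4.6 0.6
   vertex 5.0 0.8 1.0
  endloop
 endfacet
 facet normal -0.703 -0.232 0.672
  outer loop
   vertex 1.8 1.0 0.8
   vertex 4.6 1.2 3.8
   vertex 1.2 3.4 1.0
  endloop
 endfacet
 facet normal -0.070 -0.989 0.131
  outer loop
   vertex 1.8 1.0 0.8
   vertex 5.0 0.8 1.0
   vertex 4.6 1.2 3.8
  endloop
 endfacet
 facet normal -0.321 0.696 0.642
  outer loop
   vertex 3.2 3.4 2.0
   vertex 3.0 4.6 0.6
   vertex 1.2 3.4 1.0
  endloop
 endfacet
 facet normal -0.408 0.408 0.816
  outer loop
   vertex 3.2 3.4 2.0
   vertex 1.2 3.4 1.0
   vertex 4.6 1.2 3.8
  endloop
 endfacet
 facet normal 0.414 0.720 0.558
  outer loop
   vertex 3.2 3.4 2.0
   vertex 4.6 1.2 3.8
   vertex 3.0 4.6 0.6
  endloop
 endfacet
 facet normal 0.885 0.465 -0.015
  outer loop
   vertex 4.8 1.2 1.6
   vertex 5.0 0.8 1.0
   vertex 3.0 4.6 0.6
  endloop
 endfacet
 facet normal 0.936 0.341 0.085
  outer loop
   vertex 4.8 1.2 1.6
   vertex 4.6 1.2 3.8
   vertex 5.0 0.8 1.0
  endloop
 endfacet
 facet normal 0.871 0.485 0.079
  outer loop
   vertex 4.8 1.2 1.6
   vertex 3.0 4.6 0.6
   vertex 4.6 1.2 3.8
  endloop
 endfacet
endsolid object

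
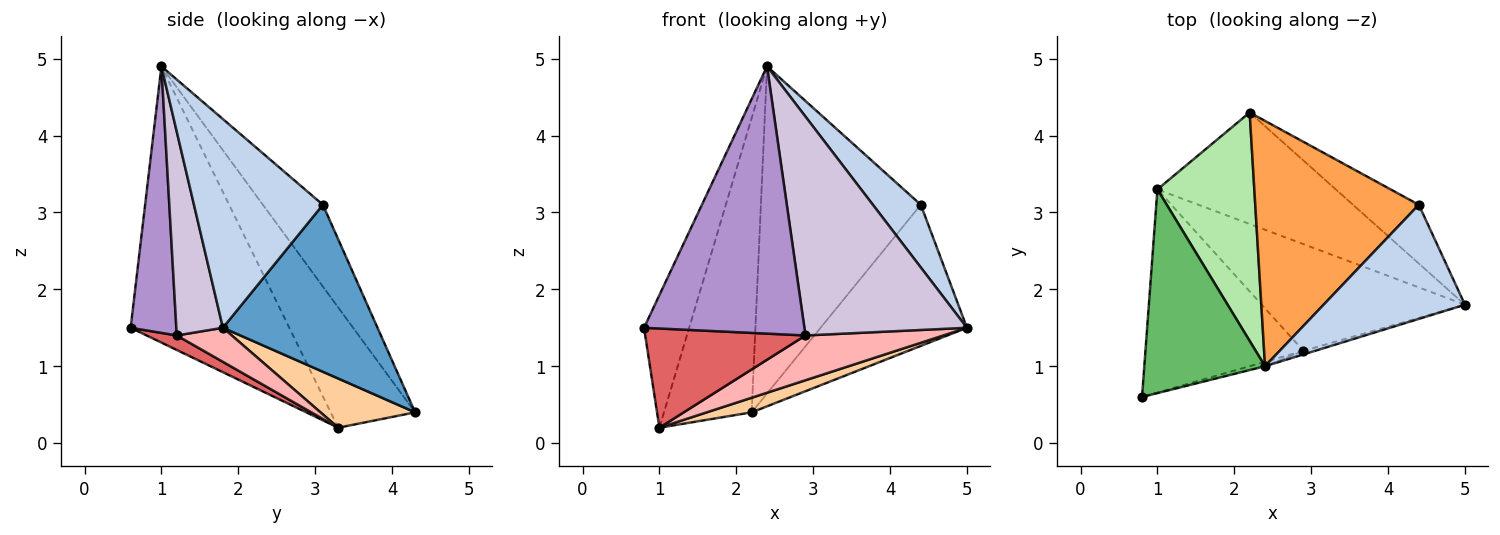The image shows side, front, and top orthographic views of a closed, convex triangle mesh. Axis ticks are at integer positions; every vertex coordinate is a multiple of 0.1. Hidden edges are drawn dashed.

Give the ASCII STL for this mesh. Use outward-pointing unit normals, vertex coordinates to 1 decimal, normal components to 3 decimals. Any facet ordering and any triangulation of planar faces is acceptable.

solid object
 facet normal 0.698 0.661 -0.275
  outer loop
   vertex 4.4 3.1 3.1
   vertex 5.0 1.8 1.5
   vertex 2.2 4.3 0.4
  endloop
 endfacet
 facet normal 0.791 -0.294 0.536
  outer loop
   vertex 4.4 3.1 3.1
   vertex 2.4 1.0 4.9
   vertex 5.0 1.8 1.5
  endloop
 endfacet
 facet normal -0.287 0.766 0.575
  outer loop
   vertex 4.4 3.1 3.1
   vertex 2.2 4.3 0.4
   vertex 2.4 1.0 4.9
  endloop
 endfacet
 facet normal 0.264 -0.125 -0.956
  outer loop
   vertex 1.0 3.3 0.2
   vertex 2.2 4.3 0.4
   vertex 5.0 1.8 1.5
  endloop
 endfacet
 facet normal -0.887 0.252 0.388
  outer loop
   vertex 1.0 3.3 0.2
   vertex 0.8 0.6 1.5
   vertex 2.4 1.0 4.9
  endloop
 endfacet
 facet normal -0.605 0.629 0.488
  outer loop
   vertex 1.0 3.3 0.2
   vertex 2.4 1.0 4.9
   vertex 2.2 4.3 0.4
  endloop
 endfacet
 facet normal 0.082 -0.437 -0.896
  outer loop
   vertex 2.9 1.2 1.4
   vertex 0.8 0.6 1.5
   vertex 1.0 3.3 0.2
  endloop
 endfacet
 facet normal 0.153 -0.383 -0.911
  outer loop
   vertex 2.9 1.2 1.4
   vertex 1.0 3.3 0.2
   vertex 5.0 1.8 1.5
  endloop
 endfacet
 facet normal 0.274 -0.962 -0.016
  outer loop
   vertex 2.9 1.2 1.4
   vertex 2.4 1.0 4.9
   vertex 0.8 0.6 1.5
  endloop
 endfacet
 facet normal 0.275 -0.961 -0.016
  outer loop
   vertex 2.9 1.2 1.4
   vertex 5.0 1.8 1.5
   vertex 2.4 1.0 4.9
  endloop
 endfacet
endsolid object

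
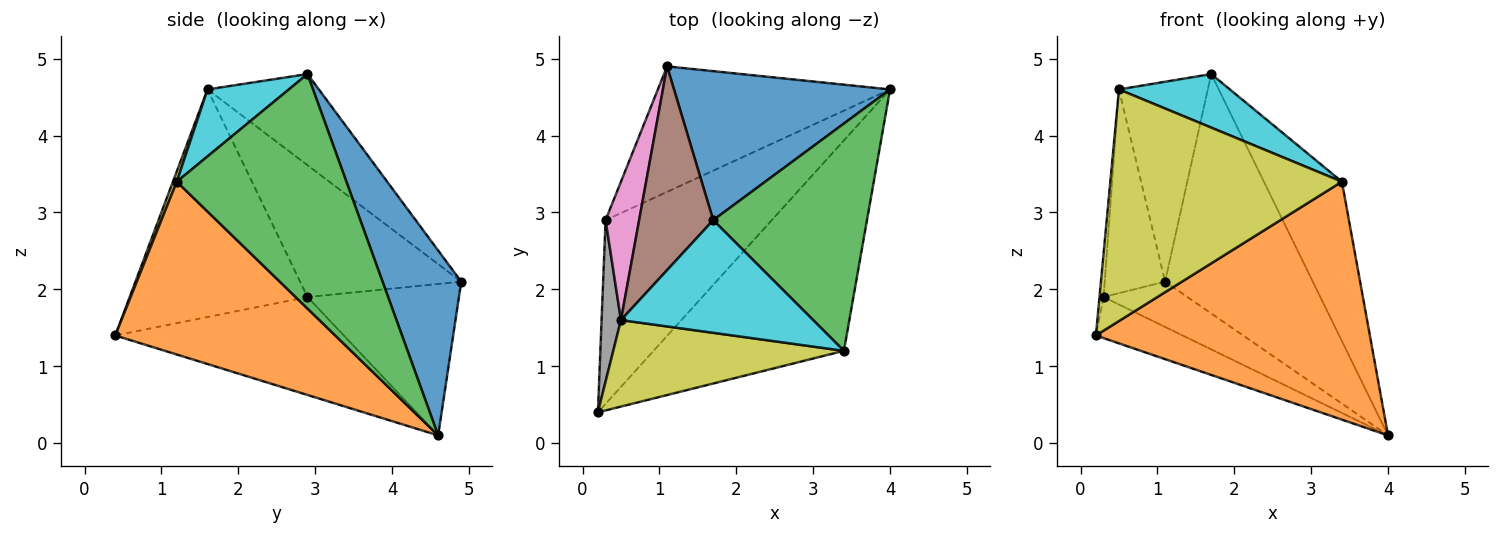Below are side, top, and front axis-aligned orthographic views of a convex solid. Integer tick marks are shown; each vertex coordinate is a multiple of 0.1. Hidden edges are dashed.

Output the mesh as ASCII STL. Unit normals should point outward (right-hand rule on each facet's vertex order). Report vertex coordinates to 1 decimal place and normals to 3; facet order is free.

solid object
 facet normal 0.412 0.774 0.481
  outer loop
   vertex 1.7 2.9 4.8
   vertex 4.0 4.6 0.1
   vertex 1.1 4.9 2.1
  endloop
 endfacet
 facet normal 0.515 -0.642 -0.568
  outer loop
   vertex 3.4 1.2 3.4
   vertex 0.2 0.4 1.4
   vertex 4.0 4.6 0.1
  endloop
 endfacet
 facet normal 0.780 0.359 0.512
  outer loop
   vertex 3.4 1.2 3.4
   vertex 4.0 4.6 0.1
   vertex 1.7 2.9 4.8
  endloop
 endfacet
 facet normal -0.498 0.189 -0.846
  outer loop
   vertex 0.3 2.9 1.9
   vertex 4.0 4.6 0.1
   vertex 0.2 0.4 1.4
  endloop
 endfacet
 facet normal -0.523 0.289 -0.802
  outer loop
   vertex 0.3 2.9 1.9
   vertex 1.1 4.9 2.1
   vertex 4.0 4.6 0.1
  endloop
 endfacet
 facet normal -0.660 0.526 0.536
  outer loop
   vertex 0.5 1.6 4.6
   vertex 1.7 2.9 4.8
   vertex 1.1 4.9 2.1
  endloop
 endfacet
 facet normal -0.911 0.341 0.232
  outer loop
   vertex 0.5 1.6 4.6
   vertex 1.1 4.9 2.1
   vertex 0.3 2.9 1.9
  endloop
 endfacet
 facet normal -0.996 0.023 0.085
  outer loop
   vertex 0.5 1.6 4.6
   vertex 0.3 2.9 1.9
   vertex 0.2 0.4 1.4
  endloop
 endfacet
 facet normal 0.016 -0.937 0.350
  outer loop
   vertex 0.5 1.6 4.6
   vertex 0.2 0.4 1.4
   vertex 3.4 1.2 3.4
  endloop
 endfacet
 facet normal 0.300 -0.409 0.862
  outer loop
   vertex 0.5 1.6 4.6
   vertex 3.4 1.2 3.4
   vertex 1.7 2.9 4.8
  endloop
 endfacet
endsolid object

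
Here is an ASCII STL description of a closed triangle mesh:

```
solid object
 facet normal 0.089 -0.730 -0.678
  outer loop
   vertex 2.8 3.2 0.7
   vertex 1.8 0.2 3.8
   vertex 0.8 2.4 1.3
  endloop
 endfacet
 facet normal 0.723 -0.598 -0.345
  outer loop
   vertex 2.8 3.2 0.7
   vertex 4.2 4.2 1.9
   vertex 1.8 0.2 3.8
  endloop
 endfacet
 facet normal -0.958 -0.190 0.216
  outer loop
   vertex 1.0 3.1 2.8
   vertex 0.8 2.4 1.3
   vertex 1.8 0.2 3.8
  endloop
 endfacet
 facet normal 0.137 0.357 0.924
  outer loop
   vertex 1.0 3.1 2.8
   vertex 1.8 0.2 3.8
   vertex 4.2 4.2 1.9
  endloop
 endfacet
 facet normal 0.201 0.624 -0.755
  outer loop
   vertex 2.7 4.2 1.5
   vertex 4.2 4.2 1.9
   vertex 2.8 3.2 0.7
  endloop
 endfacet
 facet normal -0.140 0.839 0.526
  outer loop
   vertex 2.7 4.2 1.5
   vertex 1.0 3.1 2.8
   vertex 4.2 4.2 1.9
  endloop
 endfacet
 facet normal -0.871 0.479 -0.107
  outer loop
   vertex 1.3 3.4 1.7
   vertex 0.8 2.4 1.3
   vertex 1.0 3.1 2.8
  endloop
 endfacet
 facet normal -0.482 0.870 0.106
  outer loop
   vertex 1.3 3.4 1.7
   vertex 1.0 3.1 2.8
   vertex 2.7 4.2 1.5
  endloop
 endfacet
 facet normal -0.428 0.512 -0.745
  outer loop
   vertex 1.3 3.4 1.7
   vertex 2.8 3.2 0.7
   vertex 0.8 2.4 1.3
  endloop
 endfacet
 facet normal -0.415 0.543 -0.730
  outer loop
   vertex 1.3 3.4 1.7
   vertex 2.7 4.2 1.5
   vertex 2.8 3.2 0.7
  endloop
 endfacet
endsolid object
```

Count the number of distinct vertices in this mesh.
7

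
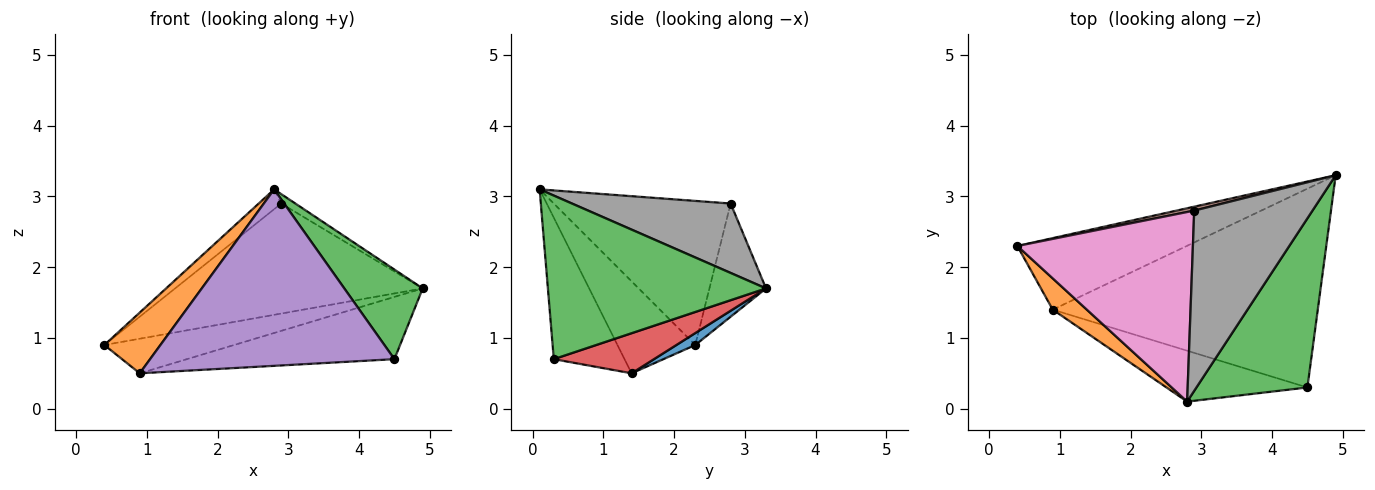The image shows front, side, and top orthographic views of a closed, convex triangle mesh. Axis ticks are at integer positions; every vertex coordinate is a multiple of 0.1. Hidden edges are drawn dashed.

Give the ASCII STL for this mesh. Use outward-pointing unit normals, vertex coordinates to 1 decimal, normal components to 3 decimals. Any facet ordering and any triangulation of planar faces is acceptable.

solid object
 facet normal 0.063 0.434 -0.898
  outer loop
   vertex 0.9 1.4 0.5
   vertex 0.4 2.3 0.9
   vertex 4.9 3.3 1.7
  endloop
 endfacet
 facet normal -0.777 -0.560 0.288
  outer loop
   vertex 0.9 1.4 0.5
   vertex 2.8 0.1 3.1
   vertex 0.4 2.3 0.9
  endloop
 endfacet
 facet normal 0.793 -0.285 0.538
  outer loop
   vertex 4.5 0.3 0.7
   vertex 4.9 3.3 1.7
   vertex 2.8 0.1 3.1
  endloop
 endfacet
 facet normal 0.143 0.296 -0.945
  outer loop
   vertex 4.5 0.3 0.7
   vertex 0.9 1.4 0.5
   vertex 4.9 3.3 1.7
  endloop
 endfacet
 facet normal -0.268 -0.926 -0.267
  outer loop
   vertex 4.5 0.3 0.7
   vertex 2.8 0.1 3.1
   vertex 0.9 1.4 0.5
  endloop
 endfacet
 facet normal -0.223 0.974 0.035
  outer loop
   vertex 2.9 2.8 2.9
   vertex 4.9 3.3 1.7
   vertex 0.4 2.3 0.9
  endloop
 endfacet
 facet normal -0.632 0.080 0.770
  outer loop
   vertex 2.9 2.8 2.9
   vertex 0.4 2.3 0.9
   vertex 2.8 0.1 3.1
  endloop
 endfacet
 facet normal 0.506 0.045 0.862
  outer loop
   vertex 2.9 2.8 2.9
   vertex 2.8 0.1 3.1
   vertex 4.9 3.3 1.7
  endloop
 endfacet
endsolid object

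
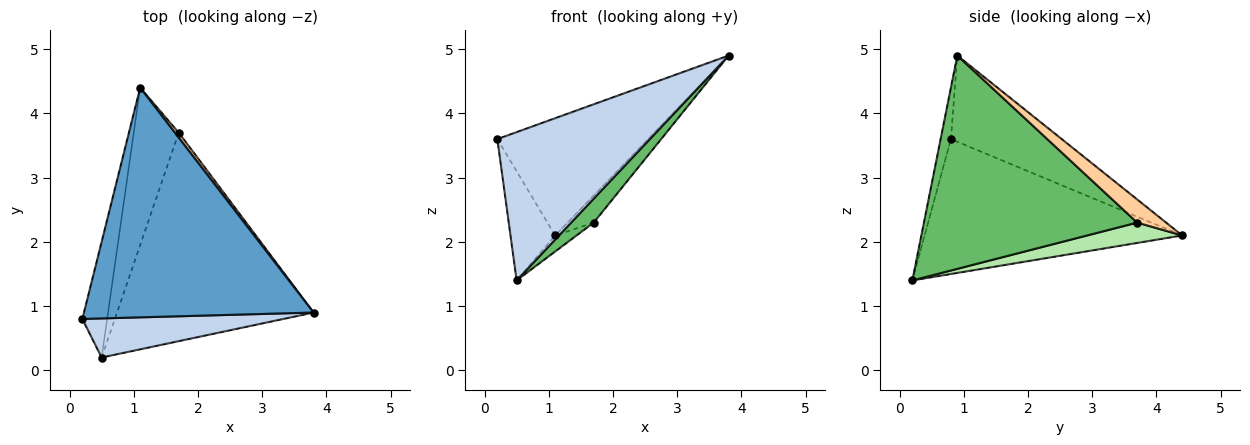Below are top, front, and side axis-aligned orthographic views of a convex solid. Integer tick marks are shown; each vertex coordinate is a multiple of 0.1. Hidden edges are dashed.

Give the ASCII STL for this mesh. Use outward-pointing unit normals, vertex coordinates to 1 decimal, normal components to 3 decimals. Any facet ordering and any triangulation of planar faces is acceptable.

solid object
 facet normal -0.317 0.431 0.845
  outer loop
   vertex 1.1 4.4 2.1
   vertex 0.2 0.8 3.6
   vertex 3.8 0.9 4.9
  endloop
 endfacet
 facet normal -0.065 -0.965 0.254
  outer loop
   vertex 0.5 0.2 1.4
   vertex 3.8 0.9 4.9
   vertex 0.2 0.8 3.6
  endloop
 endfacet
 facet normal -0.970 0.168 -0.178
  outer loop
   vertex 0.5 0.2 1.4
   vertex 0.2 0.8 3.6
   vertex 1.1 4.4 2.1
  endloop
 endfacet
 facet normal 0.736 0.666 0.123
  outer loop
   vertex 1.7 3.7 2.3
   vertex 1.1 4.4 2.1
   vertex 3.8 0.9 4.9
  endloop
 endfacet
 facet normal 0.733 -0.078 -0.676
  outer loop
   vertex 1.7 3.7 2.3
   vertex 3.8 0.9 4.9
   vertex 0.5 0.2 1.4
  endloop
 endfacet
 facet normal 0.410 0.093 -0.907
  outer loop
   vertex 1.7 3.7 2.3
   vertex 0.5 0.2 1.4
   vertex 1.1 4.4 2.1
  endloop
 endfacet
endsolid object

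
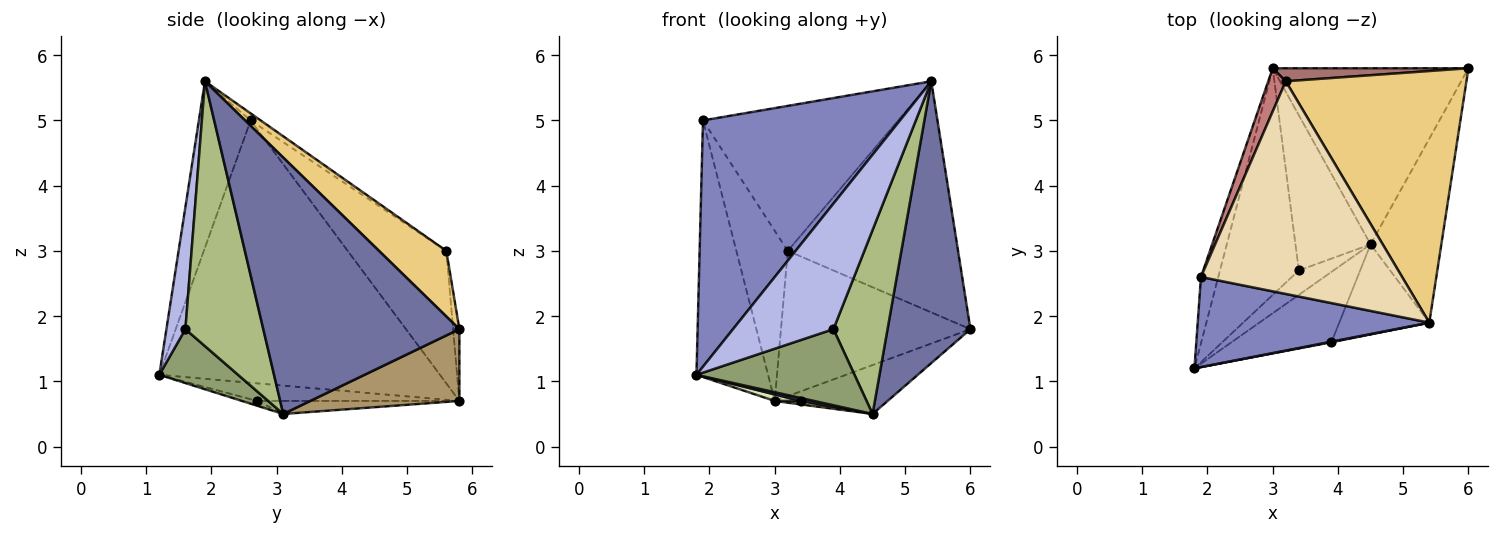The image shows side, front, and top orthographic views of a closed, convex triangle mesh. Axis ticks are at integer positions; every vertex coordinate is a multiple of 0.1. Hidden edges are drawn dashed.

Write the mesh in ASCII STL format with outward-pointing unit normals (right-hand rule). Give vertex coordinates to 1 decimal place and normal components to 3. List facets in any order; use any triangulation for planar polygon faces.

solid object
 facet normal 0.893 -0.377 -0.246
  outer loop
   vertex 4.5 3.1 0.5
   vertex 6.0 5.8 1.8
   vertex 5.4 1.9 5.6
  endloop
 endfacet
 facet normal -0.240 -0.912 0.333
  outer loop
   vertex 1.9 2.6 5.0
   vertex 1.8 1.2 1.1
   vertex 5.4 1.9 5.6
  endloop
 endfacet
 facet normal -0.136 -0.117 -0.984
  outer loop
   vertex 3.4 2.7 0.7
   vertex 4.5 3.1 0.5
   vertex 1.8 1.2 1.1
  endloop
 endfacet
 facet normal 0.186 -0.983 0.004
  outer loop
   vertex 3.9 1.6 1.8
   vertex 5.4 1.9 5.6
   vertex 1.8 1.2 1.1
  endloop
 endfacet
 facet normal 0.344 -0.690 -0.637
  outer loop
   vertex 3.9 1.6 1.8
   vertex 1.8 1.2 1.1
   vertex 4.5 3.1 0.5
  endloop
 endfacet
 facet normal 0.791 -0.549 -0.269
  outer loop
   vertex 3.9 1.6 1.8
   vertex 4.5 3.1 0.5
   vertex 5.4 1.9 5.6
  endloop
 endfacet
 facet normal -0.967 0.247 -0.064
  outer loop
   vertex 3.0 5.8 0.7
   vertex 1.8 1.2 1.1
   vertex 1.9 2.6 5.0
  endloop
 endfacet
 facet normal -0.218 -0.028 -0.976
  outer loop
   vertex 3.0 5.8 0.7
   vertex 3.4 2.7 0.7
   vertex 1.8 1.2 1.1
  endloop
 endfacet
 facet normal 0.333 0.252 -0.908
  outer loop
   vertex 3.0 5.8 0.7
   vertex 6.0 5.8 1.8
   vertex 4.5 3.1 0.5
  endloop
 endfacet
 facet normal -0.171 -0.022 -0.985
  outer loop
   vertex 3.0 5.8 0.7
   vertex 4.5 3.1 0.5
   vertex 3.4 2.7 0.7
  endloop
 endfacet
 facet normal 0.258 0.654 0.711
  outer loop
   vertex 3.2 5.6 3.0
   vertex 5.4 1.9 5.6
   vertex 6.0 5.8 1.8
  endloop
 endfacet
 facet normal -0.029 0.563 0.826
  outer loop
   vertex 3.2 5.6 3.0
   vertex 1.9 2.6 5.0
   vertex 5.4 1.9 5.6
  endloop
 endfacet
 facet normal -0.033 0.995 0.089
  outer loop
   vertex 3.2 5.6 3.0
   vertex 6.0 5.8 1.8
   vertex 3.0 5.8 0.7
  endloop
 endfacet
 facet normal -0.881 0.459 0.117
  outer loop
   vertex 3.2 5.6 3.0
   vertex 3.0 5.8 0.7
   vertex 1.9 2.6 5.0
  endloop
 endfacet
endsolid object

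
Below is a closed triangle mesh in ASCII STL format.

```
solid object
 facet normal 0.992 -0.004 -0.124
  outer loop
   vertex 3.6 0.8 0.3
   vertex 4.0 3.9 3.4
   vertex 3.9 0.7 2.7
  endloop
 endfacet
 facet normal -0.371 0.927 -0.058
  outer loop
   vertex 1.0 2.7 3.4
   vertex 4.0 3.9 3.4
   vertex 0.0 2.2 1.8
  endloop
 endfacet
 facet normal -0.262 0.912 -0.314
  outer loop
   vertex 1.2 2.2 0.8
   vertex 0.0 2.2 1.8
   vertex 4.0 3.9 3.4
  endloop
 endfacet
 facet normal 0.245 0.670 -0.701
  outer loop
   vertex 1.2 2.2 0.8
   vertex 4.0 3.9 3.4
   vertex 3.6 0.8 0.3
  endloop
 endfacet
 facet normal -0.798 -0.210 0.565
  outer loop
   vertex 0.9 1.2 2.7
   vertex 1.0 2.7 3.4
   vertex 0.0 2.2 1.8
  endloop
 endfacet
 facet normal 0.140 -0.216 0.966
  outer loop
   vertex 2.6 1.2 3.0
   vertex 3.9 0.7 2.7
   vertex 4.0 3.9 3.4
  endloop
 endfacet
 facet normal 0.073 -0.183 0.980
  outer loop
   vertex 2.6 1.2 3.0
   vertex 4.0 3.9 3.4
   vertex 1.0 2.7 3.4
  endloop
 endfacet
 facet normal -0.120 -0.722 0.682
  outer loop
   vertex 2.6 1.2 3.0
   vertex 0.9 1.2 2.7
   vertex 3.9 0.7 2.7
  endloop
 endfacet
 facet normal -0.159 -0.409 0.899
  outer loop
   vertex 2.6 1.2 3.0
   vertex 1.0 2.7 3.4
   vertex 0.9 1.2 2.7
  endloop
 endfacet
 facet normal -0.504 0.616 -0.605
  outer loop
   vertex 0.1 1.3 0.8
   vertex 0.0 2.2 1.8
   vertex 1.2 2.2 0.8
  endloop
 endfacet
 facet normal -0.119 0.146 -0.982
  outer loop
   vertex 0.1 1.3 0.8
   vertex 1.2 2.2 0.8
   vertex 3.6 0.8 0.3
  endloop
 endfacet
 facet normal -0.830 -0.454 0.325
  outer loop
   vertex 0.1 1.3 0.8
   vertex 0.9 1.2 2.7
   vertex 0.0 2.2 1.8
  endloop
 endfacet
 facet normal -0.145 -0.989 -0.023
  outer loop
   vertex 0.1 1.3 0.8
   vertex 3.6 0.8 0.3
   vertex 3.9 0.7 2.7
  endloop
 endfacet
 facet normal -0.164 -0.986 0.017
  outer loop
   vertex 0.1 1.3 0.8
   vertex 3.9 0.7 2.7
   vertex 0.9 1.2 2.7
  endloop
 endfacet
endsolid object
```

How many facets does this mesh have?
14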